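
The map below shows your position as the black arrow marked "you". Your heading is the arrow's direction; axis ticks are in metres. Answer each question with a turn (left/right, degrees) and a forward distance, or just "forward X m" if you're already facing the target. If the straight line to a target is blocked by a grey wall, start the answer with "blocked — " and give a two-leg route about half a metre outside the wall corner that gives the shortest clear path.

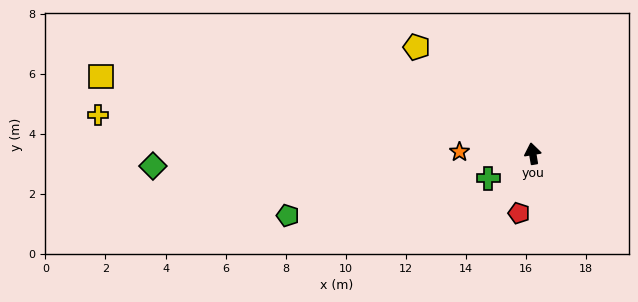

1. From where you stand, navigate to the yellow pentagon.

turn left 38°, forward 5.2 m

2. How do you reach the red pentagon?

turn left 157°, forward 2.0 m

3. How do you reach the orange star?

turn left 79°, forward 2.4 m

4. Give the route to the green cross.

turn left 110°, forward 1.7 m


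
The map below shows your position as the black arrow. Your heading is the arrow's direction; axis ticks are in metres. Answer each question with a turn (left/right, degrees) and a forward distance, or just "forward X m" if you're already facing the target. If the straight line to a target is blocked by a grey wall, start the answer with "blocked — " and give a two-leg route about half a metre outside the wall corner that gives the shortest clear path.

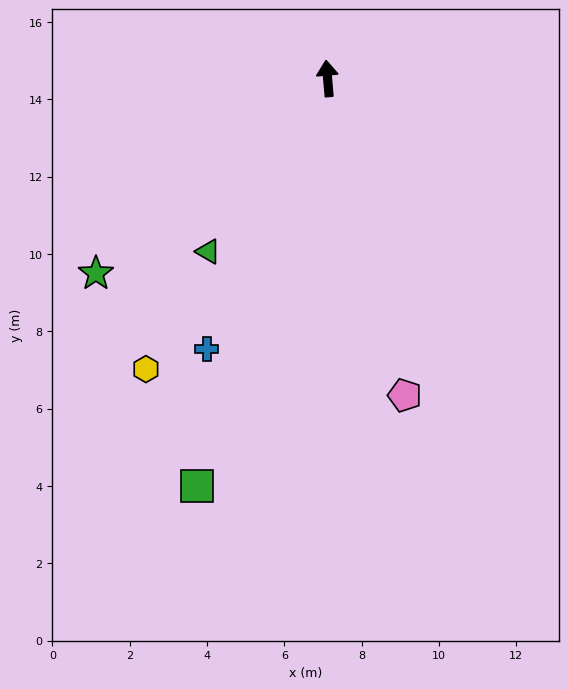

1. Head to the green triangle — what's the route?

turn left 140°, forward 5.4 m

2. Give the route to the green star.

turn left 125°, forward 7.8 m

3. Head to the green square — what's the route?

turn left 157°, forward 11.1 m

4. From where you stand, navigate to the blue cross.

turn left 151°, forward 7.7 m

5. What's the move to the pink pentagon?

turn right 171°, forward 8.4 m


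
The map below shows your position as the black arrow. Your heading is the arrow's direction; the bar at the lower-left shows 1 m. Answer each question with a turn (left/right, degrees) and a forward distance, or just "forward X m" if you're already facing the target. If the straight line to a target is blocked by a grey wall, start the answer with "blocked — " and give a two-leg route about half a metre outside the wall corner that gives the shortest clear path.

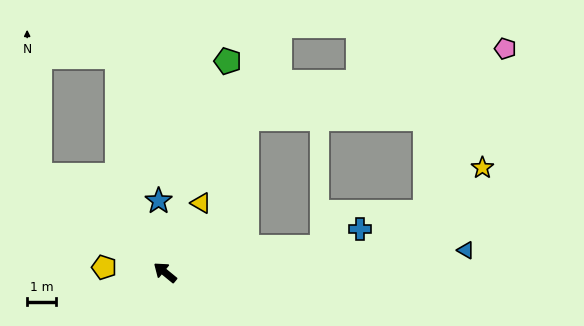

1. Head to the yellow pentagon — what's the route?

turn left 34°, forward 2.1 m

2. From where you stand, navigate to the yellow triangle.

turn right 78°, forward 2.7 m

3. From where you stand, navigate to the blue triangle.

turn right 136°, forward 10.4 m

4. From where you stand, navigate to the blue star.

turn right 46°, forward 2.5 m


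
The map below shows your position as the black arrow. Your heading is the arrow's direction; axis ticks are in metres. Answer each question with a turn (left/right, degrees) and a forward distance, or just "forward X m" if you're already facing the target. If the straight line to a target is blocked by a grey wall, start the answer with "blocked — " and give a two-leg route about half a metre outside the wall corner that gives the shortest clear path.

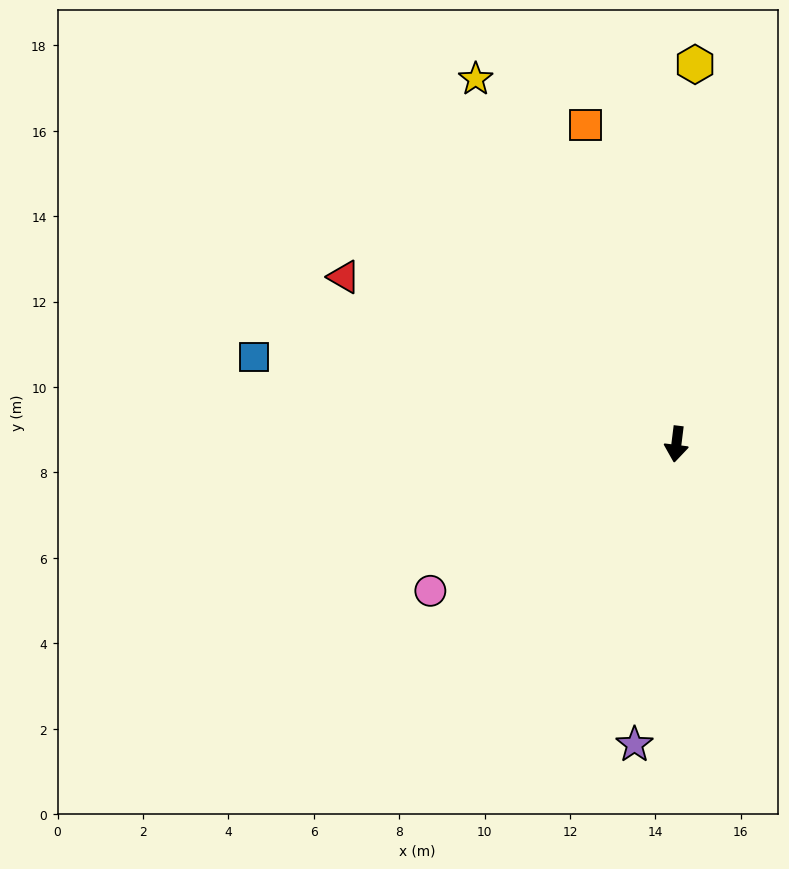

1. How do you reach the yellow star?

turn right 144°, forward 9.8 m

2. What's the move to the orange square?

turn right 157°, forward 7.8 m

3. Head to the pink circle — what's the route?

turn right 52°, forward 6.7 m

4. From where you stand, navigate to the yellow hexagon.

turn right 176°, forward 8.9 m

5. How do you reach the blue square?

turn right 95°, forward 10.1 m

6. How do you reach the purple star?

forward 7.1 m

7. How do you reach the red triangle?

turn right 110°, forward 8.7 m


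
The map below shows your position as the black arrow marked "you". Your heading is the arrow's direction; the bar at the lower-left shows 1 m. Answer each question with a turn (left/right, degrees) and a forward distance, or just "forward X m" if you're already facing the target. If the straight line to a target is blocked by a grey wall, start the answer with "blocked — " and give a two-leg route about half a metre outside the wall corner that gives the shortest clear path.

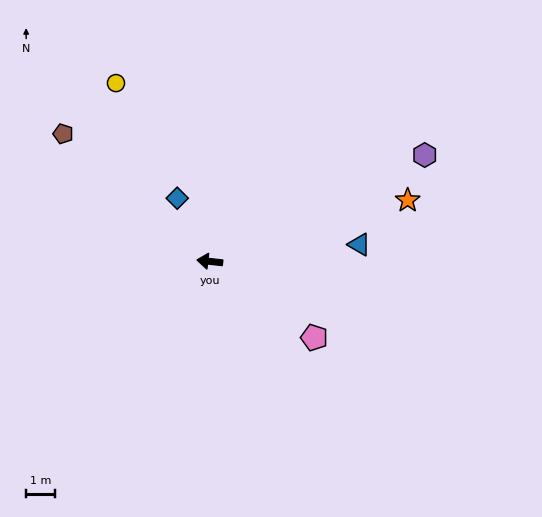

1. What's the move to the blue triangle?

turn right 167°, forward 5.2 m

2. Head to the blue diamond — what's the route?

turn right 56°, forward 2.5 m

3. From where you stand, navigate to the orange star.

turn right 156°, forward 7.2 m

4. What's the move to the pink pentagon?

turn left 150°, forward 4.5 m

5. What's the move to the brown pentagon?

turn right 35°, forward 6.7 m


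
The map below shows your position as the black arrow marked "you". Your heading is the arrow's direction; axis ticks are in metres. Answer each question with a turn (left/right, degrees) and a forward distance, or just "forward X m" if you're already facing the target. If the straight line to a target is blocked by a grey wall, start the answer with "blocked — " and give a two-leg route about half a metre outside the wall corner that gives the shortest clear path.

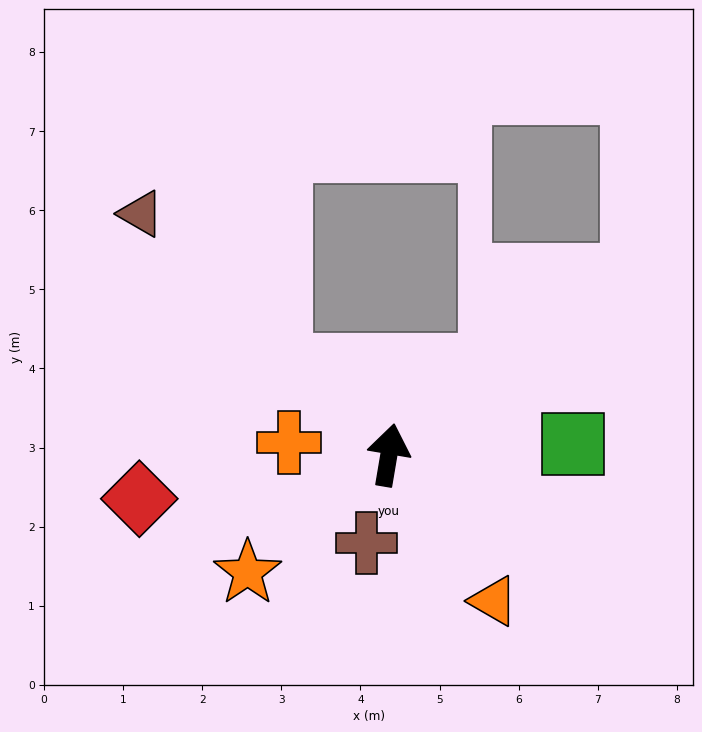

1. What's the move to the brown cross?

turn left 175°, forward 1.2 m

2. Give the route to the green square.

turn right 77°, forward 2.3 m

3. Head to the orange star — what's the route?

turn left 139°, forward 2.3 m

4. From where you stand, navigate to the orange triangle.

turn right 135°, forward 2.3 m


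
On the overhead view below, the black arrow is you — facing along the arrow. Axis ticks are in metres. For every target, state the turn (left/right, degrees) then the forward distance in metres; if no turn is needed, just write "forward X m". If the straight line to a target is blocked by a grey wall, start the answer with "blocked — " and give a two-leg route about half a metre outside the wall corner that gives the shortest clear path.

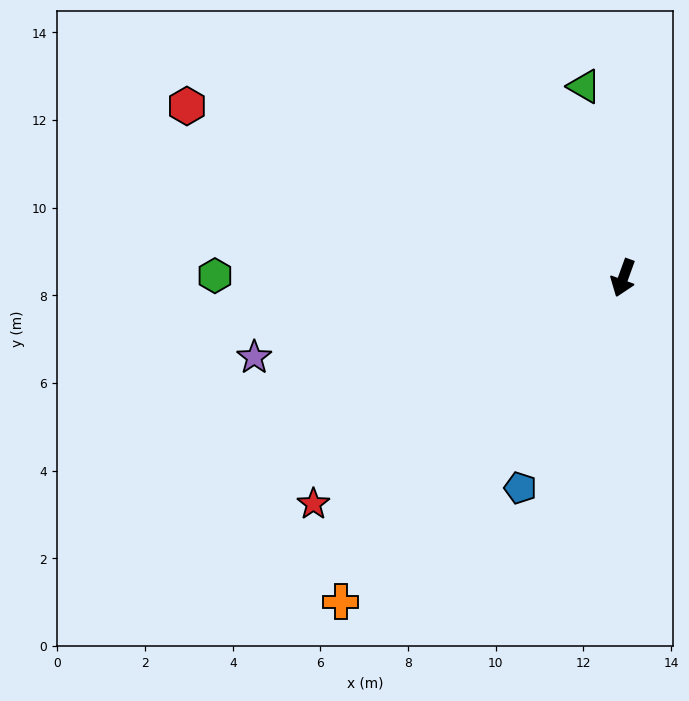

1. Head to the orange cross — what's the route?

turn right 21°, forward 9.8 m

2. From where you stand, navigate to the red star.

turn right 34°, forward 8.7 m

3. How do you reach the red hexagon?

turn right 92°, forward 10.7 m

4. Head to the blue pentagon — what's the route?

turn right 6°, forward 5.3 m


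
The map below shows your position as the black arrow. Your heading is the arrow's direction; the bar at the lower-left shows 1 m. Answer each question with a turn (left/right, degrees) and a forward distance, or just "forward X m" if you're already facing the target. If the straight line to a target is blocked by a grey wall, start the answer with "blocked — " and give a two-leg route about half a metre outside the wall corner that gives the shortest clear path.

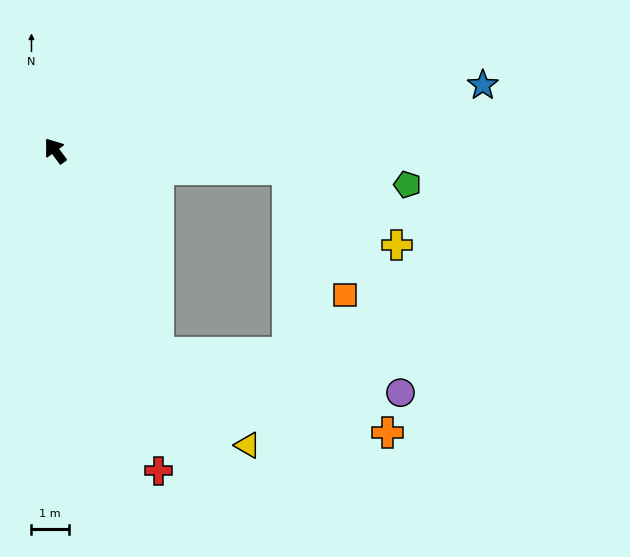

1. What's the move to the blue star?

turn right 118°, forward 11.6 m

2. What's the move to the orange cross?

blocked — turn left 170°, forward 6.1 m, then turn left 44°, forward 6.5 m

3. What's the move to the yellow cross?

blocked — turn right 131°, forward 6.2 m, then turn right 30°, forward 3.5 m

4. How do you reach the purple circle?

blocked — turn left 170°, forward 6.1 m, then turn left 54°, forward 6.6 m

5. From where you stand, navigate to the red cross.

turn left 161°, forward 9.0 m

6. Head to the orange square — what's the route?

blocked — turn right 131°, forward 6.2 m, then turn right 61°, forward 3.7 m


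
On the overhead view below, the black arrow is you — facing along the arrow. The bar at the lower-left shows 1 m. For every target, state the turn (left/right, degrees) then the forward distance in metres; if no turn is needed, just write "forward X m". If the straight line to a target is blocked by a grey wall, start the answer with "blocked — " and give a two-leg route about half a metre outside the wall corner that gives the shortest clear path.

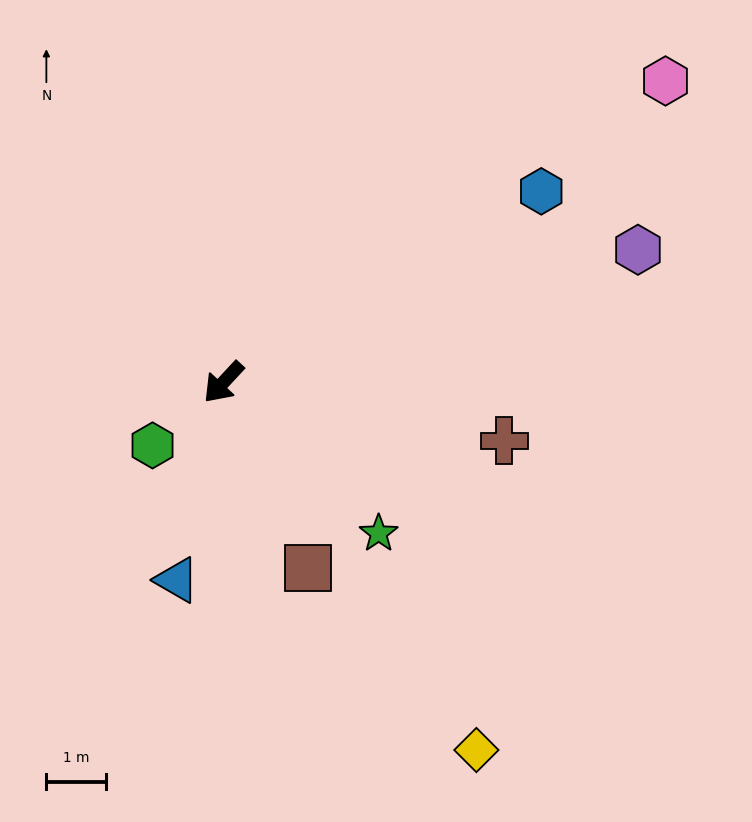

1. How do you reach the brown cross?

turn left 121°, forward 4.9 m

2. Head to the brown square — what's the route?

turn left 67°, forward 3.4 m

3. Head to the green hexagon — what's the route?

turn right 5°, forward 1.6 m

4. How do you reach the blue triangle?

turn left 30°, forward 3.4 m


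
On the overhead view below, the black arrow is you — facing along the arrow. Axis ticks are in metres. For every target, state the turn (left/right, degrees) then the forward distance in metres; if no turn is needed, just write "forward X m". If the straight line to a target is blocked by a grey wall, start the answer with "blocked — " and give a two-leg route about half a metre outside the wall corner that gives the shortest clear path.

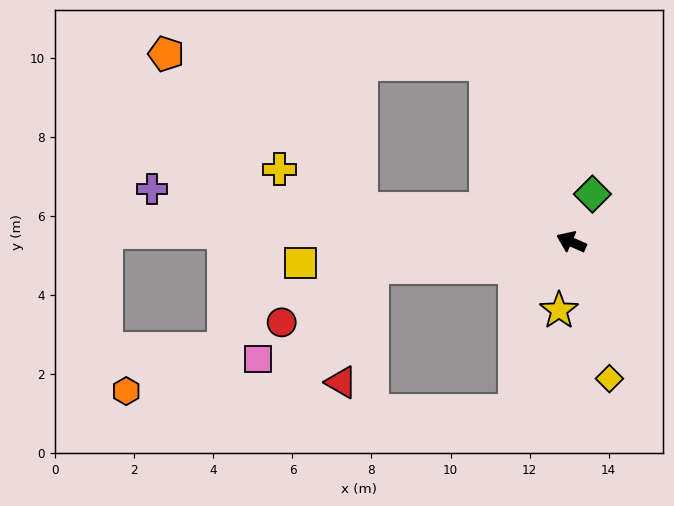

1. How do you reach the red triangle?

blocked — turn left 31°, forward 5.1 m, then turn left 68°, forward 3.0 m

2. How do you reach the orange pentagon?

blocked — turn right 40°, forward 5.0 m, then turn left 62°, forward 8.1 m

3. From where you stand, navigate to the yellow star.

turn left 104°, forward 1.8 m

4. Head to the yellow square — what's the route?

turn left 28°, forward 6.9 m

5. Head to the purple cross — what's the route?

turn left 17°, forward 10.7 m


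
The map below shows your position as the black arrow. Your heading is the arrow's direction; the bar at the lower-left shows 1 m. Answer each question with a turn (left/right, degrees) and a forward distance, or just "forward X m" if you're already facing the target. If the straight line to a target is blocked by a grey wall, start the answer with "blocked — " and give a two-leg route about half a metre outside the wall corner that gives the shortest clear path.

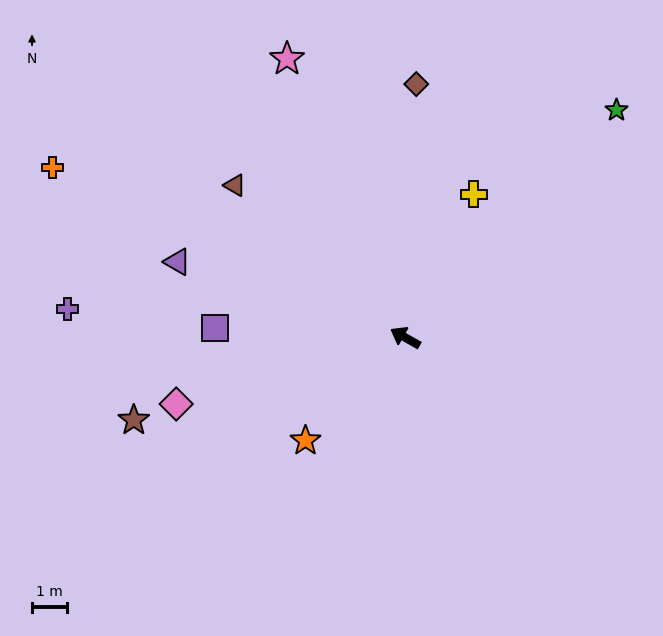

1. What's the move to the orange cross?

turn left 4°, forward 11.2 m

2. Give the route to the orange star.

turn left 75°, forward 4.1 m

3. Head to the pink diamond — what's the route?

turn left 46°, forward 6.8 m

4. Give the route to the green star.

turn right 103°, forward 8.9 m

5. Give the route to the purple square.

turn left 27°, forward 5.5 m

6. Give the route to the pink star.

turn right 38°, forward 8.7 m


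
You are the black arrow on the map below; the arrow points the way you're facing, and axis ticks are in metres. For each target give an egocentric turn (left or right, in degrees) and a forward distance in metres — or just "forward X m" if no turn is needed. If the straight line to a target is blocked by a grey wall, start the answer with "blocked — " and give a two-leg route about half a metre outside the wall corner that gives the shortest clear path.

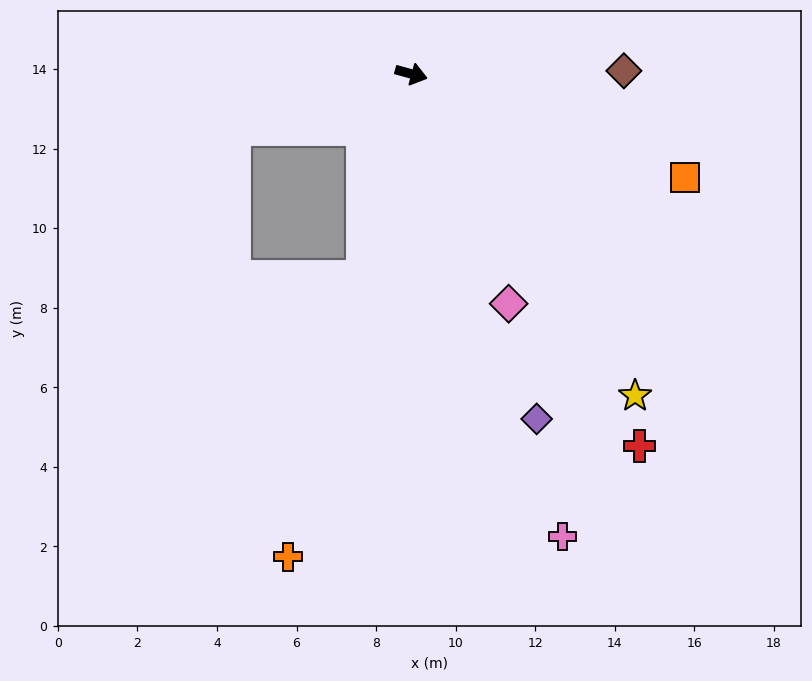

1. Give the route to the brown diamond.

turn left 16°, forward 5.3 m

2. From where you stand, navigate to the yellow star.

turn right 40°, forward 9.9 m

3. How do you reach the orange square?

turn right 5°, forward 7.4 m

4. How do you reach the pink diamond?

turn right 52°, forward 6.3 m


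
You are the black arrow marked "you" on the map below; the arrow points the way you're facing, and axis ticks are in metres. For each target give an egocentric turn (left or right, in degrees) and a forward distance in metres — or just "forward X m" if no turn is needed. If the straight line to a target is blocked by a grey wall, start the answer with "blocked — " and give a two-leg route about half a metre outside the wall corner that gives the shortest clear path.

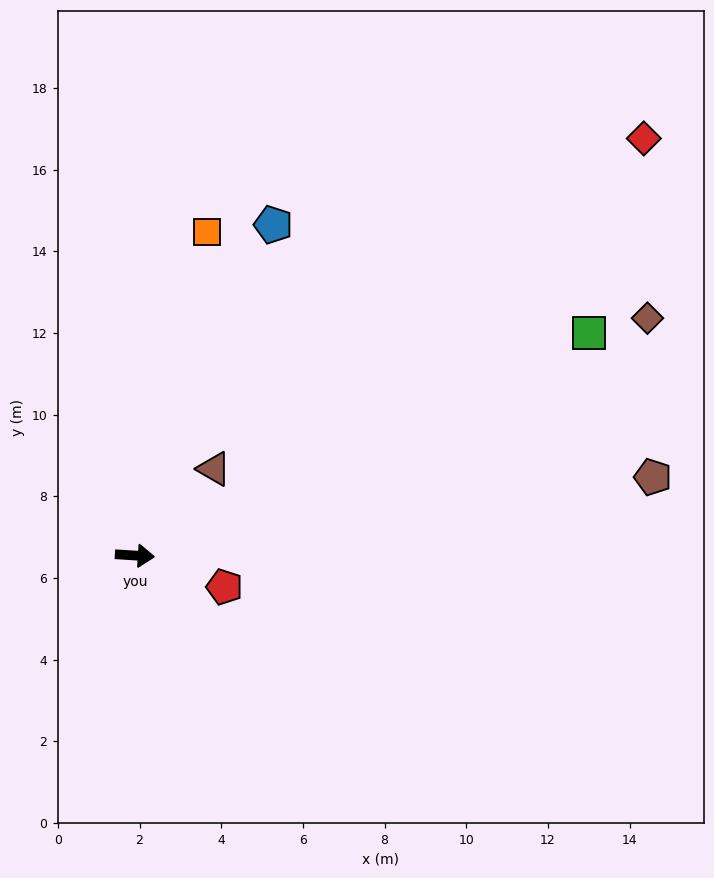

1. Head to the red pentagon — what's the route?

turn right 16°, forward 2.3 m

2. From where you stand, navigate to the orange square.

turn left 81°, forward 8.1 m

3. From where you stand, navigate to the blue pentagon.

turn left 71°, forward 8.8 m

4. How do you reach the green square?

turn left 30°, forward 12.4 m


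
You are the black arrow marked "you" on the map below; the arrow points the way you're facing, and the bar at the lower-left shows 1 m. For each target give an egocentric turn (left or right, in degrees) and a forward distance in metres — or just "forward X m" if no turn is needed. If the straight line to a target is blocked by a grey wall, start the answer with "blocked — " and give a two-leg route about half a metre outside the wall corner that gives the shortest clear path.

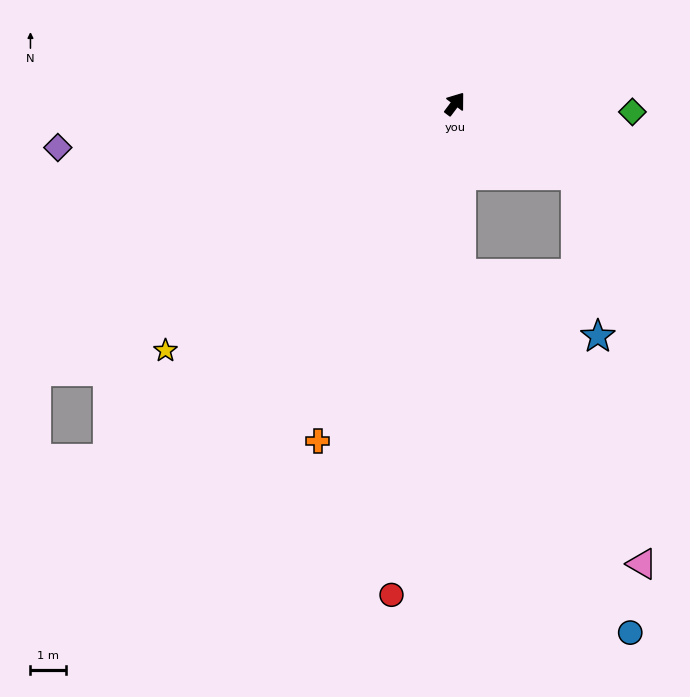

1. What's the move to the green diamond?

turn right 56°, forward 5.0 m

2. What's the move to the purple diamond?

turn left 133°, forward 11.3 m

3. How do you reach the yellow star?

turn left 167°, forward 10.7 m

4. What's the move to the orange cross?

turn right 165°, forward 10.3 m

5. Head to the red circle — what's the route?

turn right 150°, forward 14.0 m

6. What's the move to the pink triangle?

blocked — turn right 141°, forward 4.8 m, then turn left 30°, forward 9.6 m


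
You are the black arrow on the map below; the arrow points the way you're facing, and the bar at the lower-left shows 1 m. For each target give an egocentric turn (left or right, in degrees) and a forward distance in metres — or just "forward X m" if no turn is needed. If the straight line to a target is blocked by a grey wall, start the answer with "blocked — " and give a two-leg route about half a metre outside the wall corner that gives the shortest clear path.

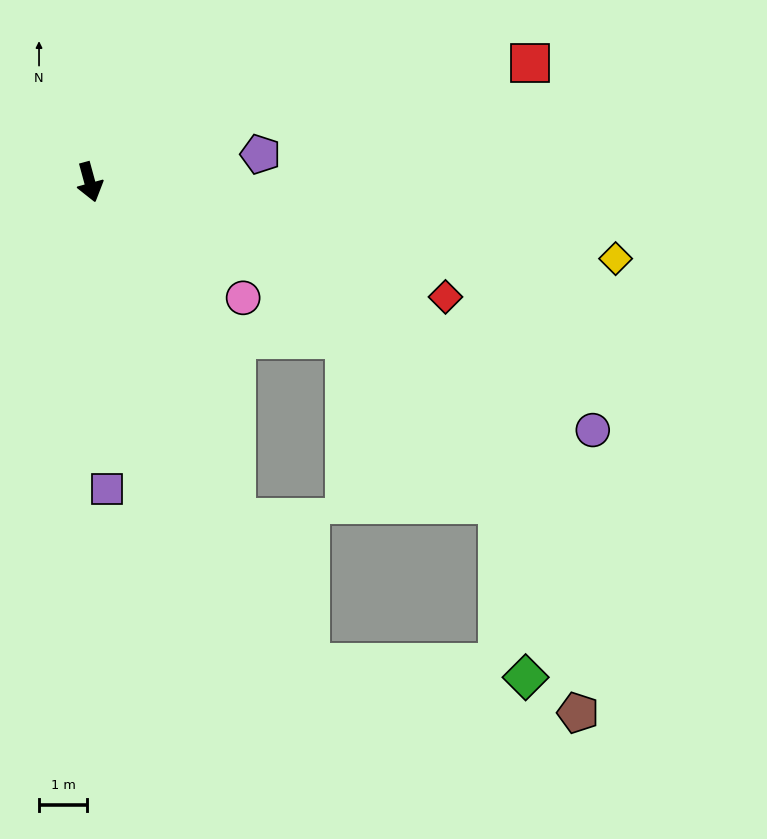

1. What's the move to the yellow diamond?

turn left 66°, forward 11.1 m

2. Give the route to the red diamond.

turn left 57°, forward 7.8 m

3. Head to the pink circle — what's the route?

turn left 38°, forward 4.0 m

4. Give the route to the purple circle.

turn left 49°, forward 11.7 m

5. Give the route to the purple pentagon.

turn left 84°, forward 3.6 m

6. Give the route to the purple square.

turn right 12°, forward 6.4 m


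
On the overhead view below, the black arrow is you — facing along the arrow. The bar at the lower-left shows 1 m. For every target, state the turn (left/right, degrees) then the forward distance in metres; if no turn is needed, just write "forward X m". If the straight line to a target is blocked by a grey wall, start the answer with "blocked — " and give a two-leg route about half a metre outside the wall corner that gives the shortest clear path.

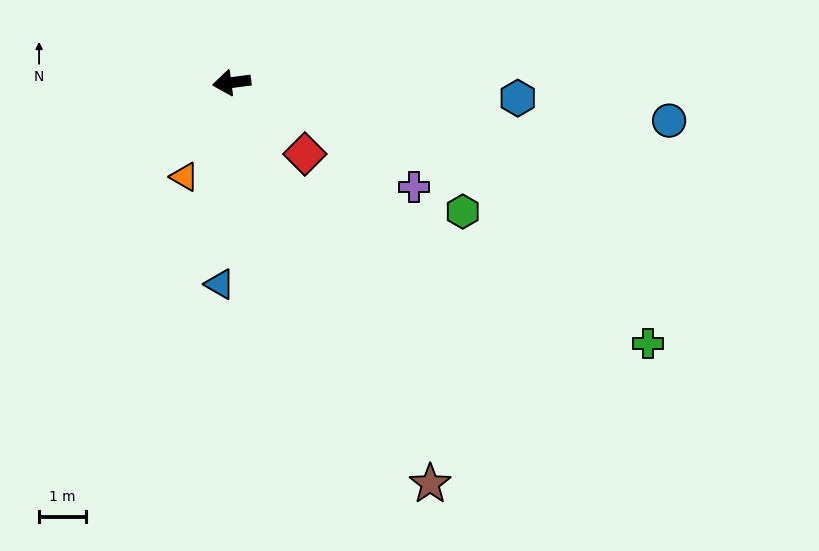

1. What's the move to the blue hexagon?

turn left 169°, forward 6.1 m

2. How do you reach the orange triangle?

turn left 56°, forward 2.2 m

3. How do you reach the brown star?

turn left 109°, forward 9.5 m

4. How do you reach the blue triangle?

turn left 79°, forward 4.3 m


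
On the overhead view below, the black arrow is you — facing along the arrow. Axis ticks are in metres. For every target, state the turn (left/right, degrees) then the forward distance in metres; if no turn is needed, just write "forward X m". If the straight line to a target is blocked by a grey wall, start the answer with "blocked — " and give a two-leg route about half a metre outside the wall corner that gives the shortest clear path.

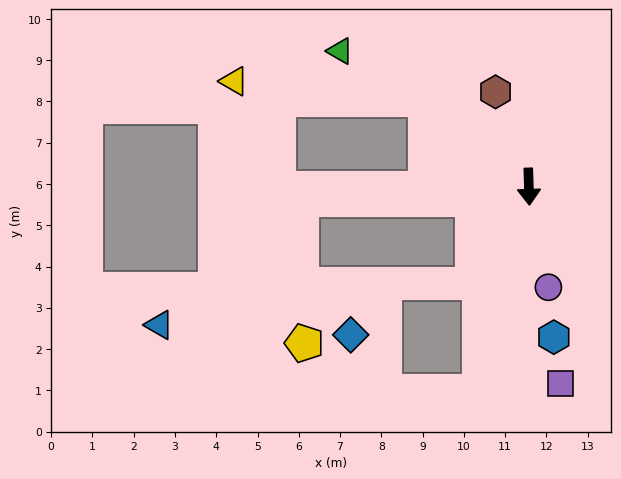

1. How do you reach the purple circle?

turn left 9°, forward 2.5 m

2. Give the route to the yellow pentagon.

blocked — turn right 89°, forward 5.5 m, then turn left 88°, forward 3.5 m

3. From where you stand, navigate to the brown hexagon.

turn right 162°, forward 2.4 m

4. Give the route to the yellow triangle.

blocked — turn right 132°, forward 3.3 m, then turn left 35°, forward 4.7 m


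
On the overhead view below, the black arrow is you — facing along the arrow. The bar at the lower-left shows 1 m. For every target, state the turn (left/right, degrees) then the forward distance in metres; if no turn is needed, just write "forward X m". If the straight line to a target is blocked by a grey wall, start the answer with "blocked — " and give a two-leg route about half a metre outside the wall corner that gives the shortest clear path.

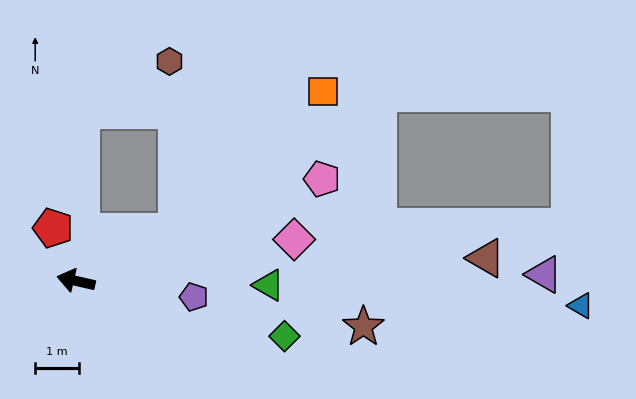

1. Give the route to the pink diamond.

turn right 156°, forward 5.1 m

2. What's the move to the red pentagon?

turn right 54°, forward 1.3 m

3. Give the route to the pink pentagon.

turn right 145°, forward 6.1 m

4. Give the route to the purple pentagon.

turn right 175°, forward 2.7 m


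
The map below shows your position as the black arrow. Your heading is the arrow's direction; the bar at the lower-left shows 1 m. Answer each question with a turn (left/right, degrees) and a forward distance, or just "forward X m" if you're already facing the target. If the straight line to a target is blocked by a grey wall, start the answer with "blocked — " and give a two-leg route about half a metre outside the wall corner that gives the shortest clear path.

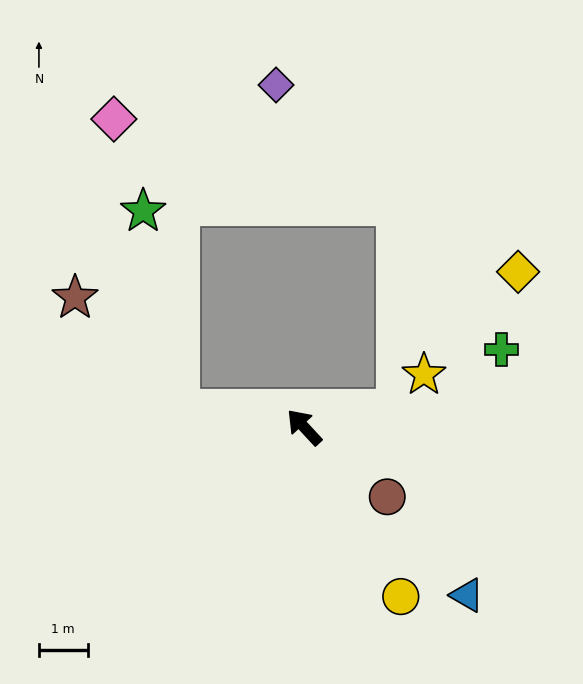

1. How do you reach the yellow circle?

turn left 167°, forward 4.0 m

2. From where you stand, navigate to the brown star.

blocked — turn left 39°, forward 2.6 m, then turn right 39°, forward 3.1 m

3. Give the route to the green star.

blocked — turn left 39°, forward 2.6 m, then turn right 72°, forward 4.2 m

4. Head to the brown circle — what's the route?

turn right 173°, forward 2.2 m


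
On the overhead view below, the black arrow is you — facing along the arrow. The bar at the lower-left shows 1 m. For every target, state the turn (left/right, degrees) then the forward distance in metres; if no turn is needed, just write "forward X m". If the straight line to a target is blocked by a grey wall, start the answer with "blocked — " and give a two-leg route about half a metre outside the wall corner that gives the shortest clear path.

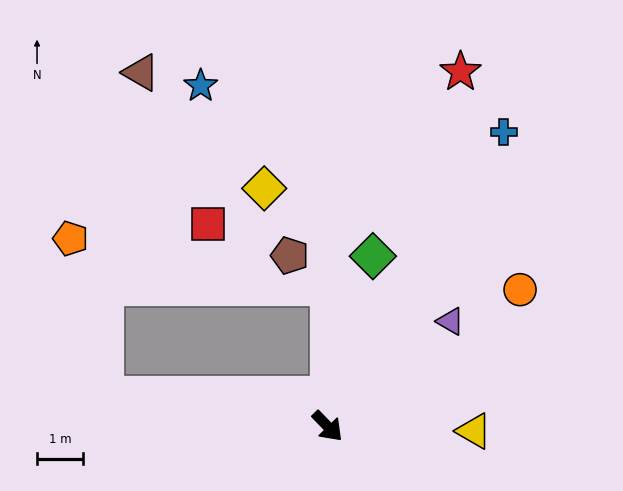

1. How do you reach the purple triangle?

turn left 86°, forward 3.5 m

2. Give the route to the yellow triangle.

turn left 44°, forward 3.2 m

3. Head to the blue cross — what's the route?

turn left 105°, forward 7.4 m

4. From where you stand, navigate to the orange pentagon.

blocked — turn right 142°, forward 4.9 m, then turn right 70°, forward 3.5 m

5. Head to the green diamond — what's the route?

turn left 121°, forward 3.8 m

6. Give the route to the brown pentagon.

blocked — turn left 135°, forward 3.0 m, then turn left 53°, forward 1.1 m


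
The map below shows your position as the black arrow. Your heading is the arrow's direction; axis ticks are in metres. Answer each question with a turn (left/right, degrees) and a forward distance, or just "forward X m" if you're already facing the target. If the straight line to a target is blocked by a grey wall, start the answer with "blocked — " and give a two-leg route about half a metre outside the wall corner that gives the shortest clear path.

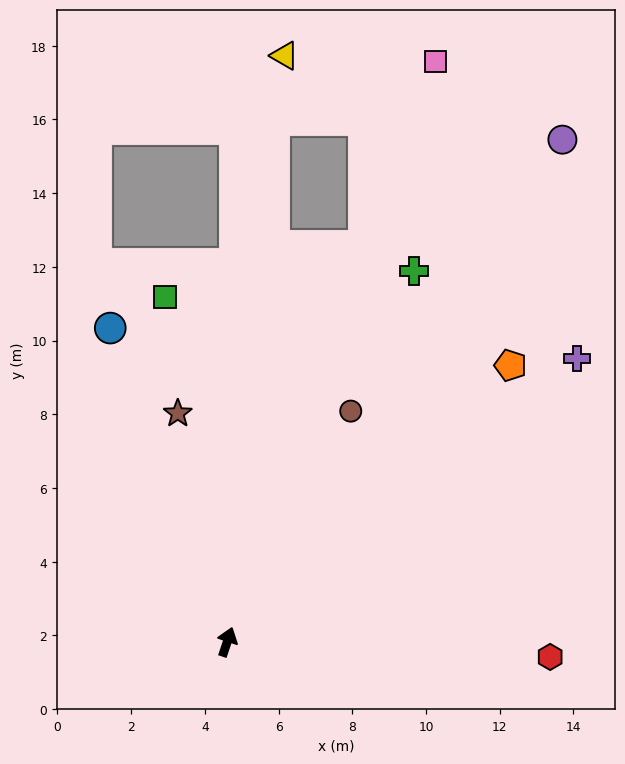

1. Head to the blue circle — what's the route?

turn left 39°, forward 9.1 m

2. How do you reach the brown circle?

turn right 10°, forward 7.1 m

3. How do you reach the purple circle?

turn right 15°, forward 16.4 m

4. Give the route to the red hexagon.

turn right 74°, forward 8.8 m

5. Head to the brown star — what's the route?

turn left 31°, forward 6.3 m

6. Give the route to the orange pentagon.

turn right 27°, forward 10.7 m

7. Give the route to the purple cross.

turn right 32°, forward 12.2 m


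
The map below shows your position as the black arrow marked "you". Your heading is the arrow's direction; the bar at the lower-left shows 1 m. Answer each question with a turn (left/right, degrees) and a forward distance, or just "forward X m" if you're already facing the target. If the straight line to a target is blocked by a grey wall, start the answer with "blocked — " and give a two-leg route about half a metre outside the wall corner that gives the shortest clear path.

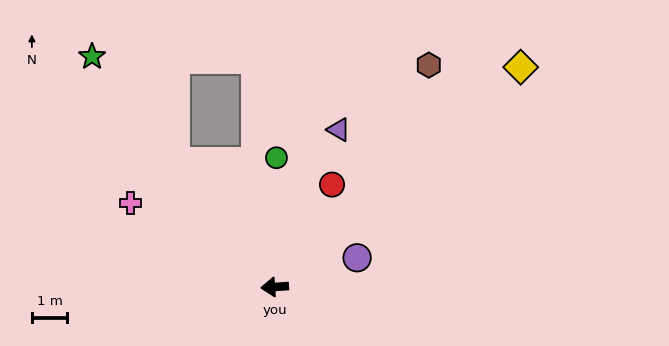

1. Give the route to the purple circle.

turn right 164°, forward 2.5 m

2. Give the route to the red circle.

turn right 123°, forward 3.3 m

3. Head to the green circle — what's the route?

turn right 95°, forward 3.7 m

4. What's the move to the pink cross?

turn right 34°, forward 4.7 m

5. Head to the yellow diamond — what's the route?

turn right 142°, forward 9.3 m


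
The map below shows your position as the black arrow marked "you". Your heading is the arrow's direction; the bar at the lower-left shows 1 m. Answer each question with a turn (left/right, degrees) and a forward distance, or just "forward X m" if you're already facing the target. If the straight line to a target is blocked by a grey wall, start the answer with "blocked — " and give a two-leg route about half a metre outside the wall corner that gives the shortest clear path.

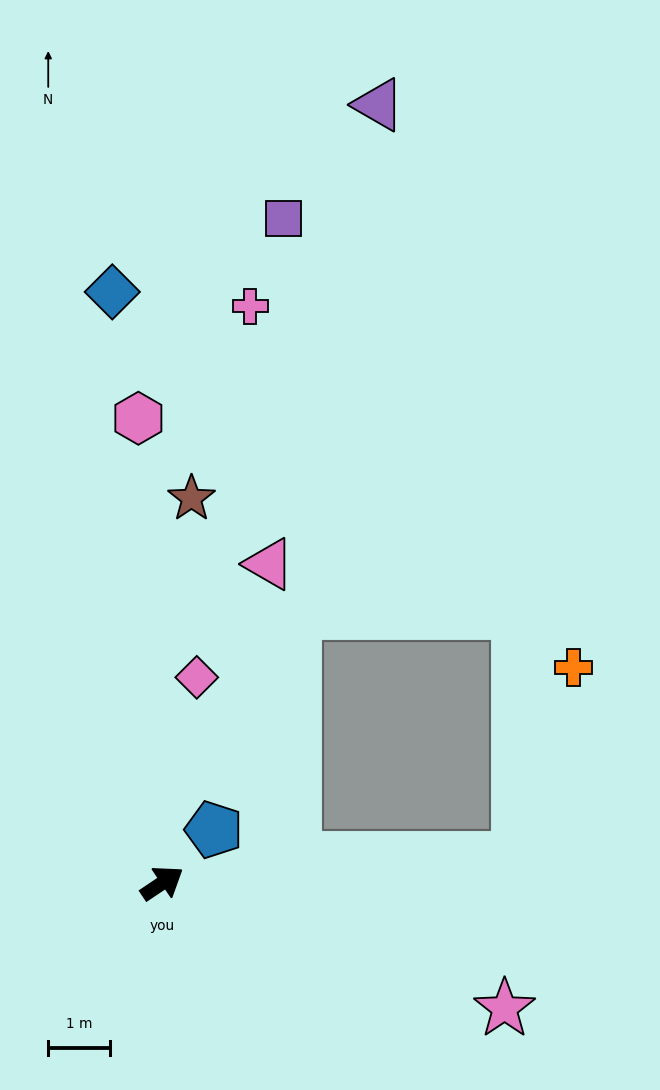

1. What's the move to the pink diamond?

turn left 47°, forward 3.4 m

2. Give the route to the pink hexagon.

turn left 59°, forward 7.5 m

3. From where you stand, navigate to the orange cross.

blocked — turn right 30°, forward 5.7 m, then turn left 70°, forward 3.2 m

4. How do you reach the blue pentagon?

turn left 12°, forward 1.2 m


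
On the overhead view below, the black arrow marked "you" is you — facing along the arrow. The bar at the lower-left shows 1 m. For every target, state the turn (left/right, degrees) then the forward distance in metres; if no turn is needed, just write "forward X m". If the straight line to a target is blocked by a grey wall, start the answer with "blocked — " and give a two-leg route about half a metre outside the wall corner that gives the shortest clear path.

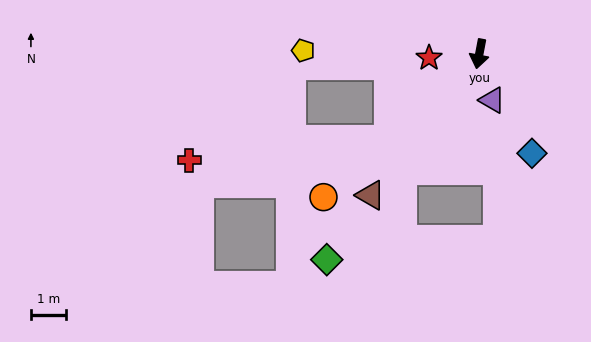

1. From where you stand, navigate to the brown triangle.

turn right 27°, forward 5.0 m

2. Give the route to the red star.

turn right 75°, forward 1.4 m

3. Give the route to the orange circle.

turn right 37°, forward 6.0 m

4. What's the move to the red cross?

blocked — turn right 36°, forward 3.5 m, then turn right 38°, forward 5.7 m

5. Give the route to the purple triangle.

turn left 26°, forward 1.4 m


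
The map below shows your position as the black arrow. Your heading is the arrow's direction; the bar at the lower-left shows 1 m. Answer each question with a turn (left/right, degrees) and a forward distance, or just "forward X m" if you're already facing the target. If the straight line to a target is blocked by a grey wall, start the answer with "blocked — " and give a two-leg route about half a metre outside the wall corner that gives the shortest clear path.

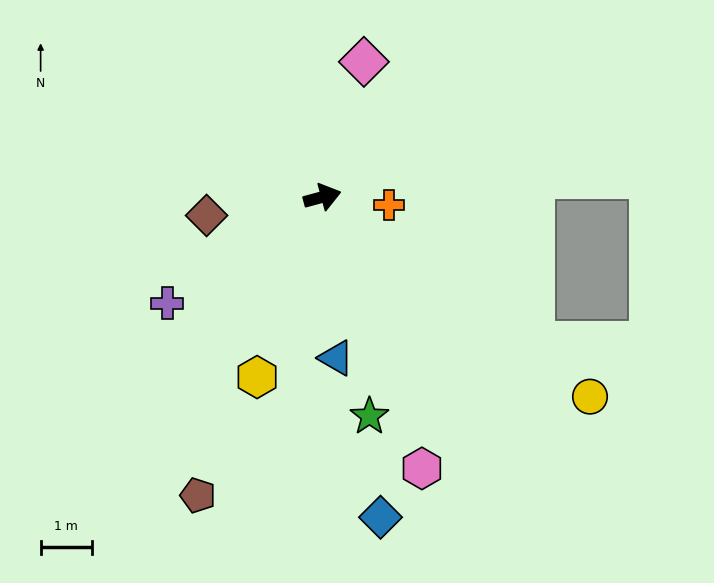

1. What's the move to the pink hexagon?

turn right 85°, forward 5.6 m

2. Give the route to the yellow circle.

turn right 52°, forward 6.5 m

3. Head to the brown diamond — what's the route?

turn left 174°, forward 2.3 m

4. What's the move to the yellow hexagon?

turn right 125°, forward 3.7 m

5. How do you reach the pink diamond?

turn left 58°, forward 2.8 m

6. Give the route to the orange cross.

turn right 22°, forward 1.3 m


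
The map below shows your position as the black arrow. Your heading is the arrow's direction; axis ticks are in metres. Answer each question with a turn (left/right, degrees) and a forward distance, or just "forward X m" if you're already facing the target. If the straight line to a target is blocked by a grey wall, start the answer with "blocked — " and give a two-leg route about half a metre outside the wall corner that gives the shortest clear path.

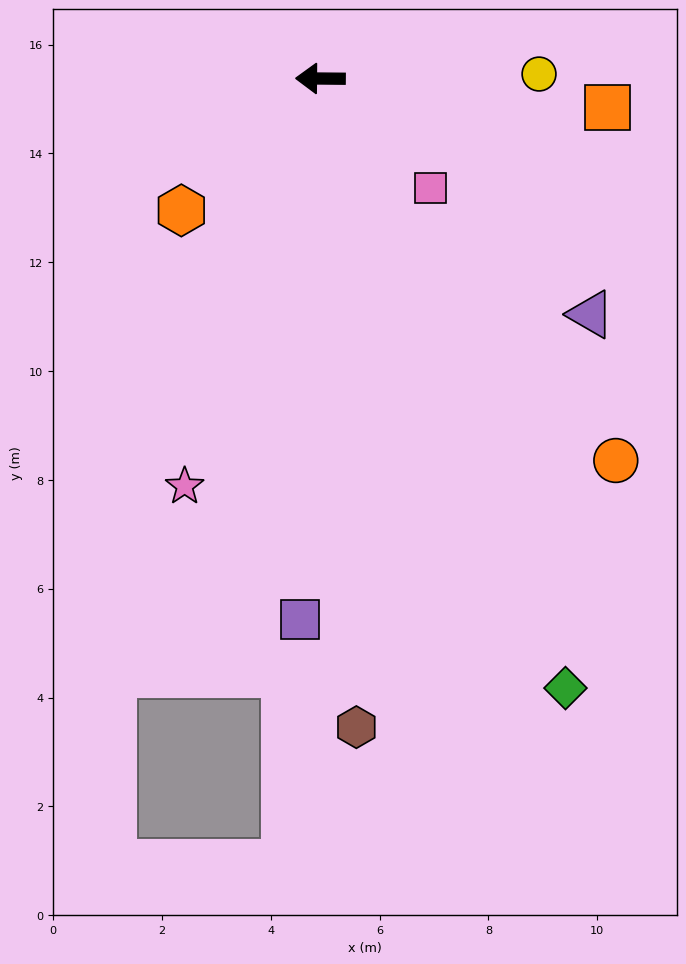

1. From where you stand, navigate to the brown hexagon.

turn left 94°, forward 11.9 m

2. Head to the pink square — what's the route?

turn left 136°, forward 2.9 m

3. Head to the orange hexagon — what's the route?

turn left 44°, forward 3.5 m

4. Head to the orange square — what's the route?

turn left 175°, forward 5.3 m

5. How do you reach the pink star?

turn left 72°, forward 7.9 m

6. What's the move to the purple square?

turn left 88°, forward 10.0 m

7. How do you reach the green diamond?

turn left 112°, forward 12.1 m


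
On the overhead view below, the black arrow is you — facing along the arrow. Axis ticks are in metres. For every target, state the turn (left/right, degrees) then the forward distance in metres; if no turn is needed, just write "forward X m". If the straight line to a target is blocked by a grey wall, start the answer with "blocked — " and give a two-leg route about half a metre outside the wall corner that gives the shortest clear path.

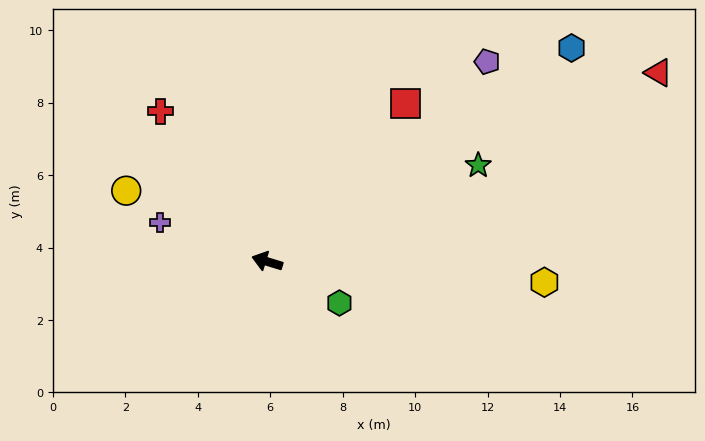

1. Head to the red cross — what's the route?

turn right 38°, forward 5.1 m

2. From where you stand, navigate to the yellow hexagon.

turn right 167°, forward 7.7 m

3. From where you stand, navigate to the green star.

turn right 138°, forward 6.4 m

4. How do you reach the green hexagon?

turn left 167°, forward 2.3 m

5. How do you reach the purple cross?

turn right 3°, forward 3.2 m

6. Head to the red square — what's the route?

turn right 114°, forward 5.8 m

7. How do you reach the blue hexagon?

turn right 128°, forward 10.3 m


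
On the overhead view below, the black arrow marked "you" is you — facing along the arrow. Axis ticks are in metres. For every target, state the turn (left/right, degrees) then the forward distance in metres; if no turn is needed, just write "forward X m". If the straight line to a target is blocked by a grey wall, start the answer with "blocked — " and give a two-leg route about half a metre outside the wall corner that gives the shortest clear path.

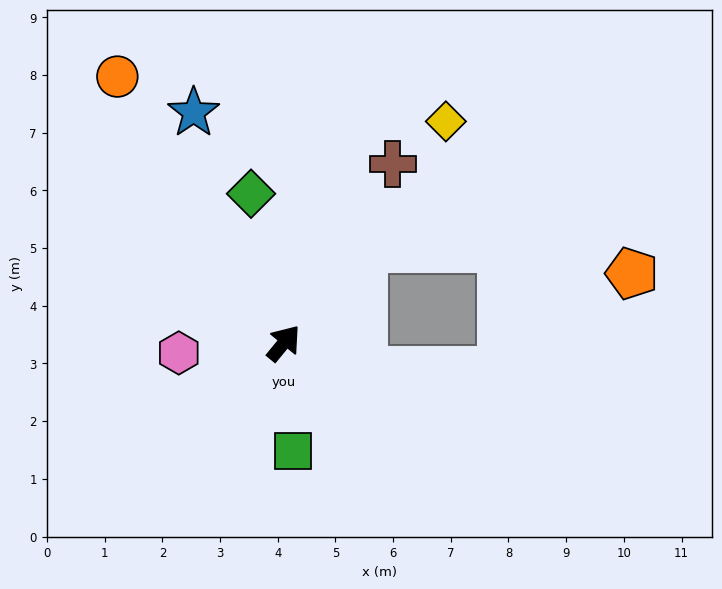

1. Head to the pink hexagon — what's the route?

turn left 135°, forward 1.8 m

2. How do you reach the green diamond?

turn left 52°, forward 2.6 m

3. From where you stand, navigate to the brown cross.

turn left 8°, forward 3.6 m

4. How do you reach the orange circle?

turn left 71°, forward 5.4 m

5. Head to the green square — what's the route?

turn right 136°, forward 1.9 m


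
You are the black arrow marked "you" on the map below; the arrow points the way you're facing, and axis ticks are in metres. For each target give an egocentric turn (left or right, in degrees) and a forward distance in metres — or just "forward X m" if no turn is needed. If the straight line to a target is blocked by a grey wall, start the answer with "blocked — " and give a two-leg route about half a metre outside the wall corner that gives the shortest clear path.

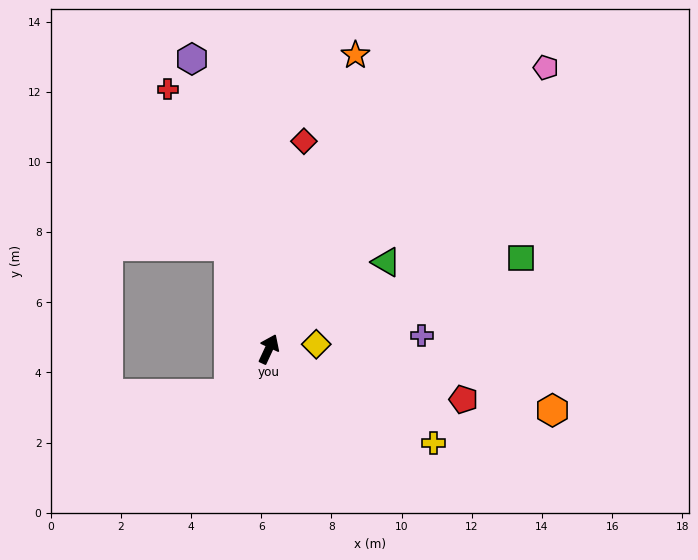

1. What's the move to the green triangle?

turn right 29°, forward 4.2 m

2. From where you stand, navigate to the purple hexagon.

turn left 40°, forward 8.6 m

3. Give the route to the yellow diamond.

turn right 59°, forward 1.4 m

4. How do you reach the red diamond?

turn left 15°, forward 6.0 m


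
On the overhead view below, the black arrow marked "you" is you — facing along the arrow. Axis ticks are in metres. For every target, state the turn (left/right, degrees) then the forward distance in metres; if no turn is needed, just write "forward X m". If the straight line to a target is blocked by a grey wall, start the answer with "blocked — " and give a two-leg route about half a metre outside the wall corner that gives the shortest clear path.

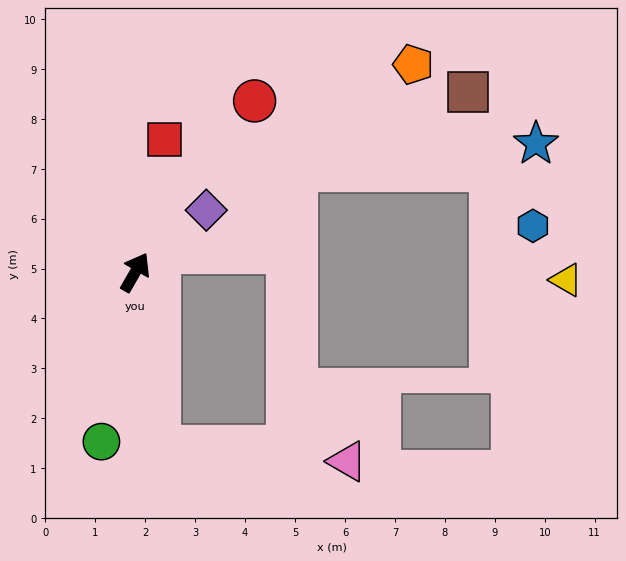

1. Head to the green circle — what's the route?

turn right 161°, forward 3.5 m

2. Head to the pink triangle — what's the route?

blocked — turn right 142°, forward 3.5 m, then turn left 77°, forward 3.8 m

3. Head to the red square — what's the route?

turn left 17°, forward 2.7 m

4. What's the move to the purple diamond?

turn right 19°, forward 1.9 m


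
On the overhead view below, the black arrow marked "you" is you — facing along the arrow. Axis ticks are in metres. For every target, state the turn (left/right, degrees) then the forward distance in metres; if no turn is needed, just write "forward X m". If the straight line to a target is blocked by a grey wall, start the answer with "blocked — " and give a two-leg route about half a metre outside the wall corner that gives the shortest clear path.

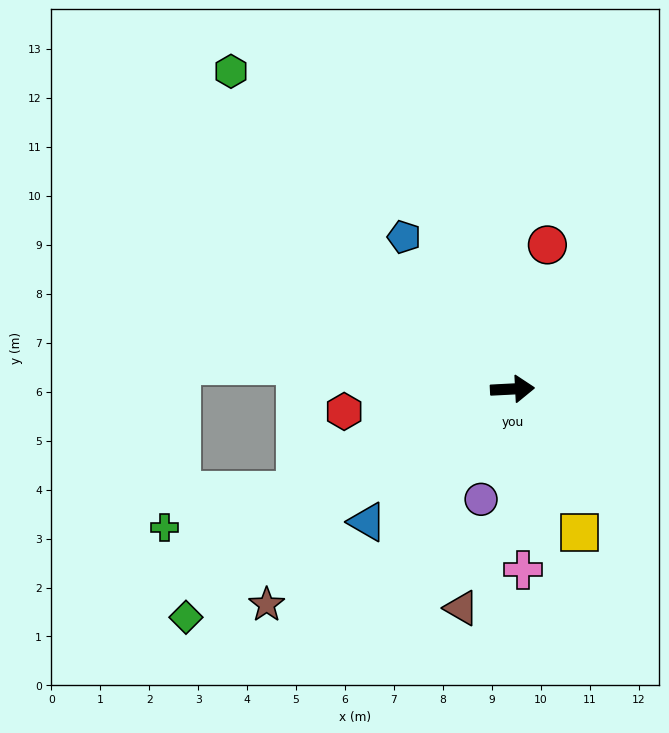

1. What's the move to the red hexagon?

turn right 175°, forward 3.5 m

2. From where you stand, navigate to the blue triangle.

turn right 140°, forward 4.0 m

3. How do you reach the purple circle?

turn right 109°, forward 2.3 m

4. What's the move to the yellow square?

turn right 68°, forward 3.2 m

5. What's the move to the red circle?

turn left 73°, forward 3.0 m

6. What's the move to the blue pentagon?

turn left 123°, forward 3.8 m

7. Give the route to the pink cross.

turn right 90°, forward 3.7 m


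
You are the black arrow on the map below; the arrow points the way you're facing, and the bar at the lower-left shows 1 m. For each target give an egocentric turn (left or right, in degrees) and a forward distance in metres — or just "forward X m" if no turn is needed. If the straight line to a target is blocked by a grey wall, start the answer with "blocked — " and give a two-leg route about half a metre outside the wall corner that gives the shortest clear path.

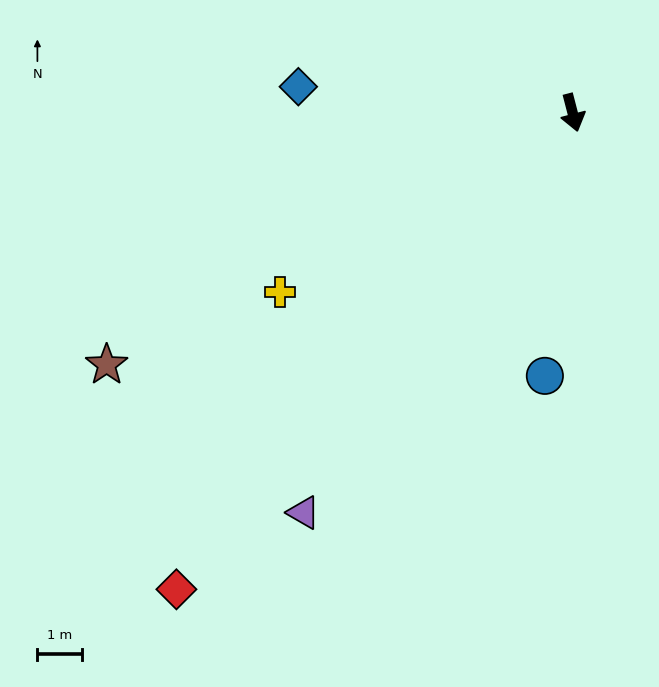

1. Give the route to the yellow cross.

turn right 73°, forward 7.6 m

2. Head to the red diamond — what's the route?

turn right 54°, forward 13.8 m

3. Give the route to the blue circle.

turn right 21°, forward 5.9 m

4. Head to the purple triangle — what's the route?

turn right 48°, forward 10.7 m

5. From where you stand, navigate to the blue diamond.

turn right 110°, forward 6.1 m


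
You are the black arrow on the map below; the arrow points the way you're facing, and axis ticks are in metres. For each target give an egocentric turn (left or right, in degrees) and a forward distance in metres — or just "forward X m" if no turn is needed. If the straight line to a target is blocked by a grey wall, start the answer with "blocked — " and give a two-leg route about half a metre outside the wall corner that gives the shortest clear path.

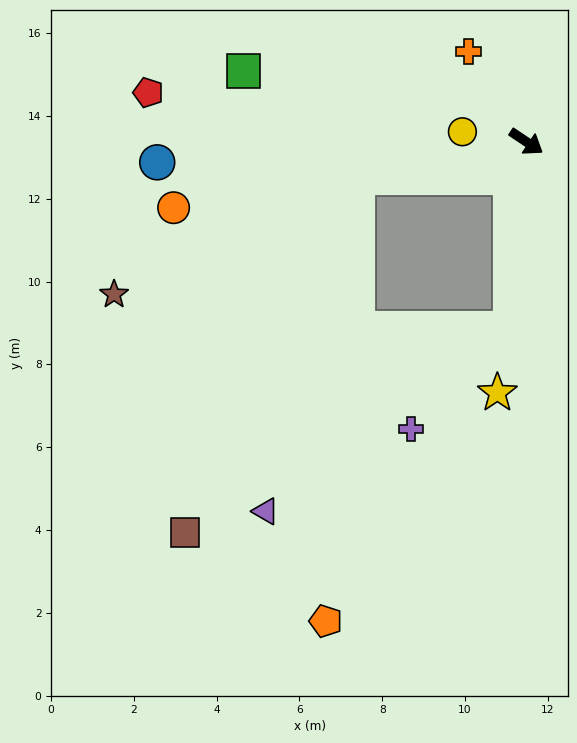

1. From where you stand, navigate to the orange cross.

turn left 157°, forward 2.6 m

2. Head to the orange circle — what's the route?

turn right 136°, forward 8.7 m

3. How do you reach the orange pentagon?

blocked — turn right 134°, forward 4.2 m, then turn left 74°, forward 10.7 m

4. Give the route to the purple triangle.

blocked — turn right 61°, forward 4.5 m, then turn right 49°, forward 7.4 m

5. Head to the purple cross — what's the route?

blocked — turn right 61°, forward 4.5 m, then turn right 40°, forward 3.4 m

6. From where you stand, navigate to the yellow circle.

turn right 155°, forward 1.6 m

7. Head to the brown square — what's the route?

blocked — turn right 134°, forward 4.2 m, then turn left 52°, forward 9.5 m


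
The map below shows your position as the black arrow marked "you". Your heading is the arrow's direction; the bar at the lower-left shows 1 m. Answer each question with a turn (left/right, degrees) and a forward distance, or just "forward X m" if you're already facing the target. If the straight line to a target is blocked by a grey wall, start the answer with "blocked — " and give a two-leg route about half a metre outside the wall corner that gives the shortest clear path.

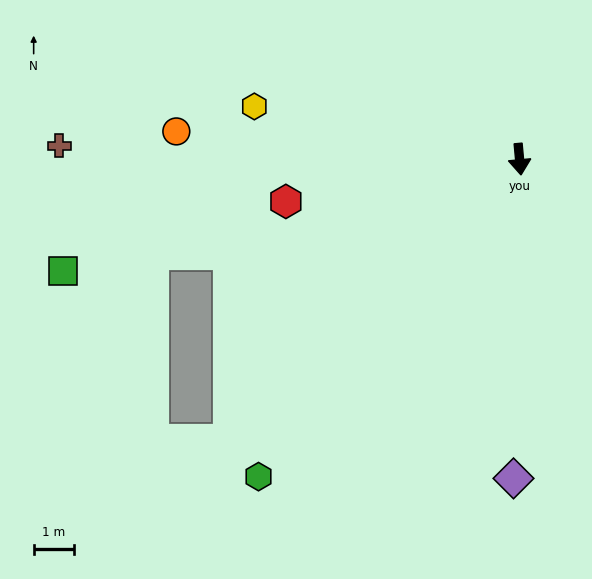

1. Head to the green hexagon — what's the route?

turn right 45°, forward 10.2 m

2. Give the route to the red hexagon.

turn right 85°, forward 5.9 m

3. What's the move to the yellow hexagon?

turn right 106°, forward 6.7 m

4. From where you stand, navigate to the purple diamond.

turn right 6°, forward 7.9 m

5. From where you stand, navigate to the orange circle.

turn right 100°, forward 8.6 m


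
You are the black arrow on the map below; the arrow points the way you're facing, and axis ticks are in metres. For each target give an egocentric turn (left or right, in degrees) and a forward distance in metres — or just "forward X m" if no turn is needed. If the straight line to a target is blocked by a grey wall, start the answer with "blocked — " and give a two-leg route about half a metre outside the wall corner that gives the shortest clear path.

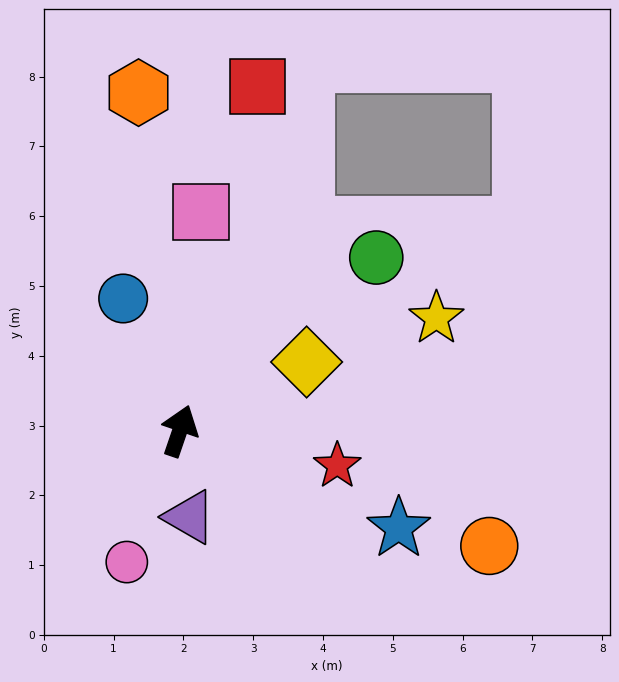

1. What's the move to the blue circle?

turn left 42°, forward 2.1 m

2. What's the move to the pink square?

turn left 13°, forward 3.1 m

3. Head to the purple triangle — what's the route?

turn right 155°, forward 1.2 m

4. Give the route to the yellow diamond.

turn right 43°, forward 2.1 m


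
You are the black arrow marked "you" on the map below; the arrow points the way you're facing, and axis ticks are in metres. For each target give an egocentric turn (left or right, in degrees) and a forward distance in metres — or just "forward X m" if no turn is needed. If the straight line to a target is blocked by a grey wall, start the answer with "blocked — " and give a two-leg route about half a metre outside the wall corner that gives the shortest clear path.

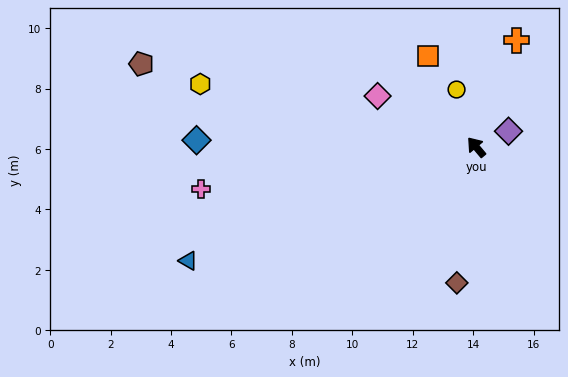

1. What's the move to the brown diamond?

turn left 132°, forward 4.5 m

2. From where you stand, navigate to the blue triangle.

turn left 72°, forward 10.2 m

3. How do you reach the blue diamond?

turn left 49°, forward 9.3 m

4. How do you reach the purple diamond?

turn right 104°, forward 1.2 m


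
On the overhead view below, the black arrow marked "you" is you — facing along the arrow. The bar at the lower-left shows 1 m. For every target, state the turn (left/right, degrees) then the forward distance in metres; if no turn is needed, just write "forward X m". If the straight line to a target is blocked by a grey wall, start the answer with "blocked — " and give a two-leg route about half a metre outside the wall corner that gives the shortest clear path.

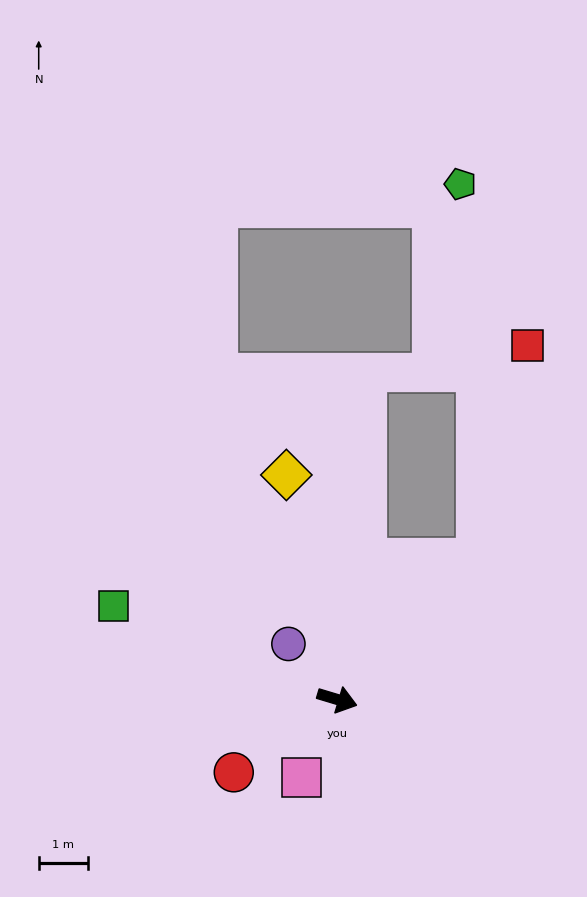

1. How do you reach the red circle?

turn right 128°, forward 2.6 m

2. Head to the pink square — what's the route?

turn right 98°, forward 1.8 m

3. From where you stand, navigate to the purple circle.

turn left 148°, forward 1.5 m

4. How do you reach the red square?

blocked — turn left 62°, forward 4.0 m, then turn left 31°, forward 4.5 m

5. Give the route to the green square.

turn left 174°, forward 4.9 m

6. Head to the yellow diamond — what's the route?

turn left 120°, forward 4.7 m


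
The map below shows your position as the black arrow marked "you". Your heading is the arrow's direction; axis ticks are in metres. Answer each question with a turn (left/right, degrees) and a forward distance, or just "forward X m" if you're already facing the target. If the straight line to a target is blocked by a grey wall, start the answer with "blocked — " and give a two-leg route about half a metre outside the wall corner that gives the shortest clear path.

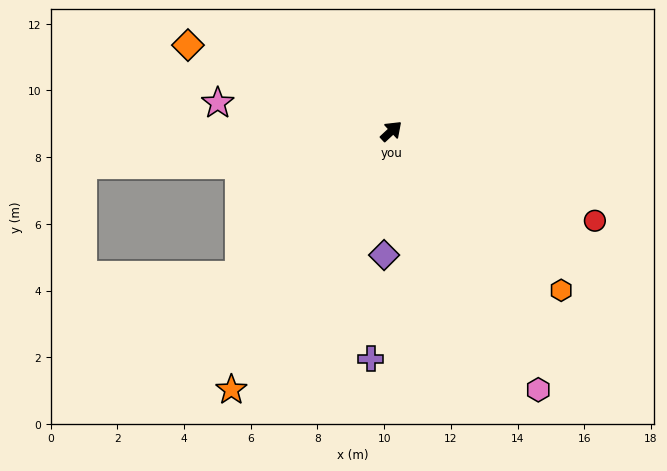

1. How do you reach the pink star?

turn left 128°, forward 5.3 m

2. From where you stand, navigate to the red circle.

turn right 67°, forward 6.7 m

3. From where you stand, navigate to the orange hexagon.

turn right 86°, forward 7.0 m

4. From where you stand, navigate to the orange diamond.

turn left 114°, forward 6.6 m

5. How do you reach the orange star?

turn right 165°, forward 9.1 m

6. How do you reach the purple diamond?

turn right 136°, forward 3.7 m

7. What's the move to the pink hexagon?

turn right 103°, forward 8.9 m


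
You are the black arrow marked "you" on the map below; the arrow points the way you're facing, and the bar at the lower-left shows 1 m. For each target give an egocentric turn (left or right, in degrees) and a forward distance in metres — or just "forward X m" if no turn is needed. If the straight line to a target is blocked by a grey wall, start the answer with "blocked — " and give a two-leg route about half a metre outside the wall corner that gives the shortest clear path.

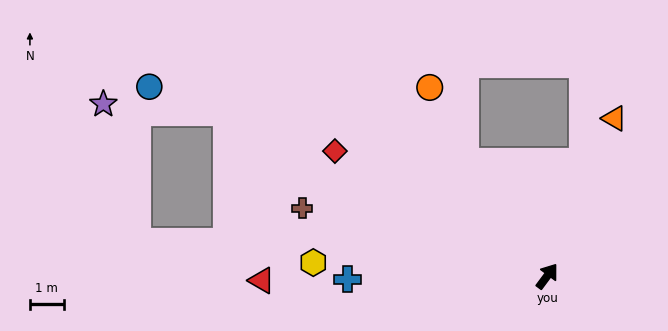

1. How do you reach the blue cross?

turn left 127°, forward 5.9 m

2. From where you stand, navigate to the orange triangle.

turn left 14°, forward 5.0 m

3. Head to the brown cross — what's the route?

turn left 111°, forward 7.5 m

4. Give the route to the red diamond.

turn left 96°, forward 7.3 m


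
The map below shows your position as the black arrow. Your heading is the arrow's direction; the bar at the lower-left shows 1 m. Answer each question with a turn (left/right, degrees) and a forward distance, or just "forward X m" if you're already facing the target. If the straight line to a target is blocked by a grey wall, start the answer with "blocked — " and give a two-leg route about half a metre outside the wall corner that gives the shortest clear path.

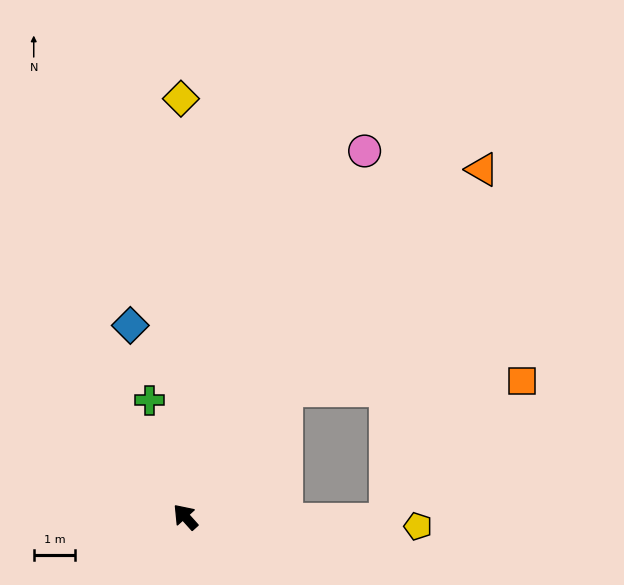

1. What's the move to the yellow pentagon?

turn right 134°, forward 5.7 m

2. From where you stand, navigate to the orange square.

blocked — turn right 133°, forward 4.9 m, then turn left 47°, forward 4.7 m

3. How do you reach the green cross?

turn right 25°, forward 3.0 m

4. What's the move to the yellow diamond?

turn right 41°, forward 10.2 m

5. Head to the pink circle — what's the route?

turn right 68°, forward 9.9 m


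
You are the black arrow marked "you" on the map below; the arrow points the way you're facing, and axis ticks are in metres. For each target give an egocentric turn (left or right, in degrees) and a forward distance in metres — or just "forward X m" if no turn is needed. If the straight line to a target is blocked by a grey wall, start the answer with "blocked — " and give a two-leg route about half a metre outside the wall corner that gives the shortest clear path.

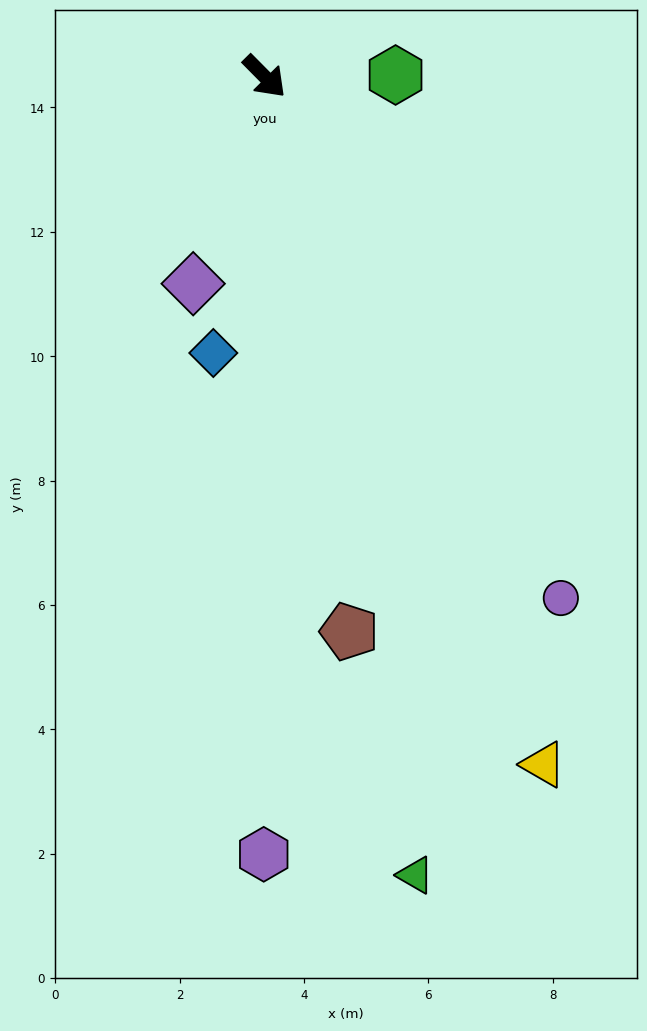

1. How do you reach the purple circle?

turn right 15°, forward 9.6 m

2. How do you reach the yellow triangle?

turn right 23°, forward 11.9 m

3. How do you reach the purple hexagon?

turn right 45°, forward 12.5 m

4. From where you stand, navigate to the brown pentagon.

turn right 36°, forward 9.0 m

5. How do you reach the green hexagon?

turn left 46°, forward 2.1 m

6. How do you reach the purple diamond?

turn right 64°, forward 3.5 m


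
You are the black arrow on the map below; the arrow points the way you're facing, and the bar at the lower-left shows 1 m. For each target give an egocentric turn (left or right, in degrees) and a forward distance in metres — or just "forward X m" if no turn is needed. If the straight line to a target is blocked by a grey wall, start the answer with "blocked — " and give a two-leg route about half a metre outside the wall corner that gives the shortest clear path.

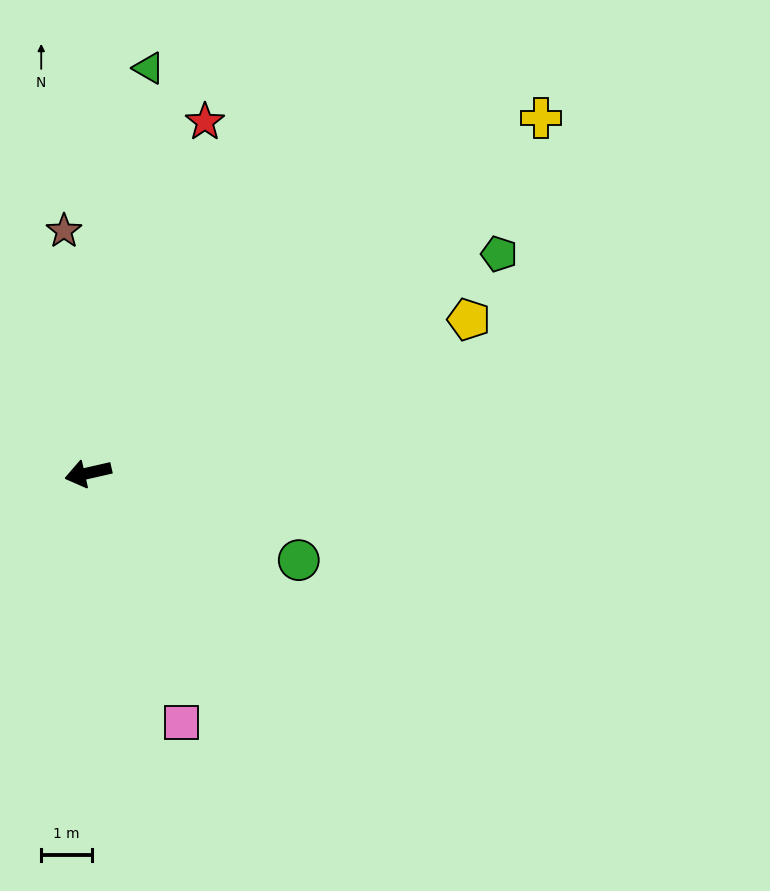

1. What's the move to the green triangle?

turn right 111°, forward 8.1 m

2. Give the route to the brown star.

turn right 97°, forward 4.8 m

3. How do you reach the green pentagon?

turn right 165°, forward 9.2 m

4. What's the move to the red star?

turn right 121°, forward 7.4 m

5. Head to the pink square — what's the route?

turn left 98°, forward 5.3 m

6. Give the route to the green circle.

turn left 145°, forward 4.5 m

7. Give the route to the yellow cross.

turn right 155°, forward 11.4 m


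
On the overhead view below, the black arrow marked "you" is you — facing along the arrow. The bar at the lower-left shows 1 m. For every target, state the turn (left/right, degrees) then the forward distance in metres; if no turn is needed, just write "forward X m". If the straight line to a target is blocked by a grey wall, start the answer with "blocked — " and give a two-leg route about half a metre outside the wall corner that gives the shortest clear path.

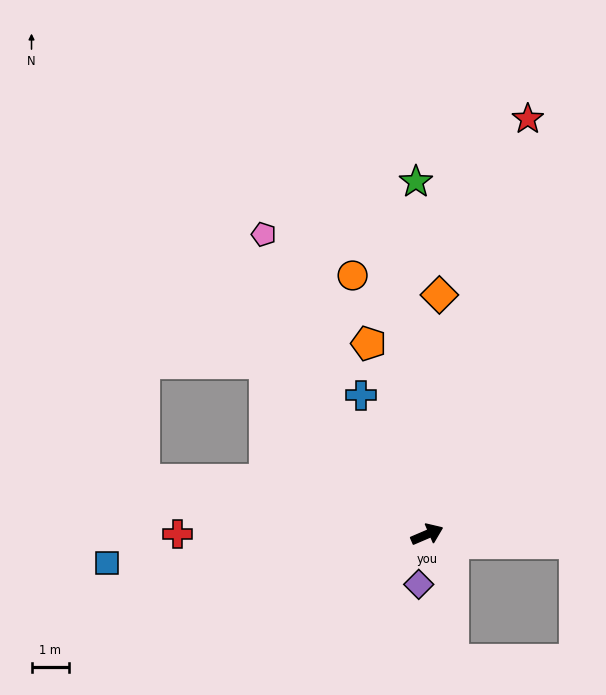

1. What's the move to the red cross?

turn left 157°, forward 6.7 m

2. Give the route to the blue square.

turn left 162°, forward 8.7 m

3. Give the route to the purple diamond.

turn right 123°, forward 1.4 m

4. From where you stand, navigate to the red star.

turn left 53°, forward 11.5 m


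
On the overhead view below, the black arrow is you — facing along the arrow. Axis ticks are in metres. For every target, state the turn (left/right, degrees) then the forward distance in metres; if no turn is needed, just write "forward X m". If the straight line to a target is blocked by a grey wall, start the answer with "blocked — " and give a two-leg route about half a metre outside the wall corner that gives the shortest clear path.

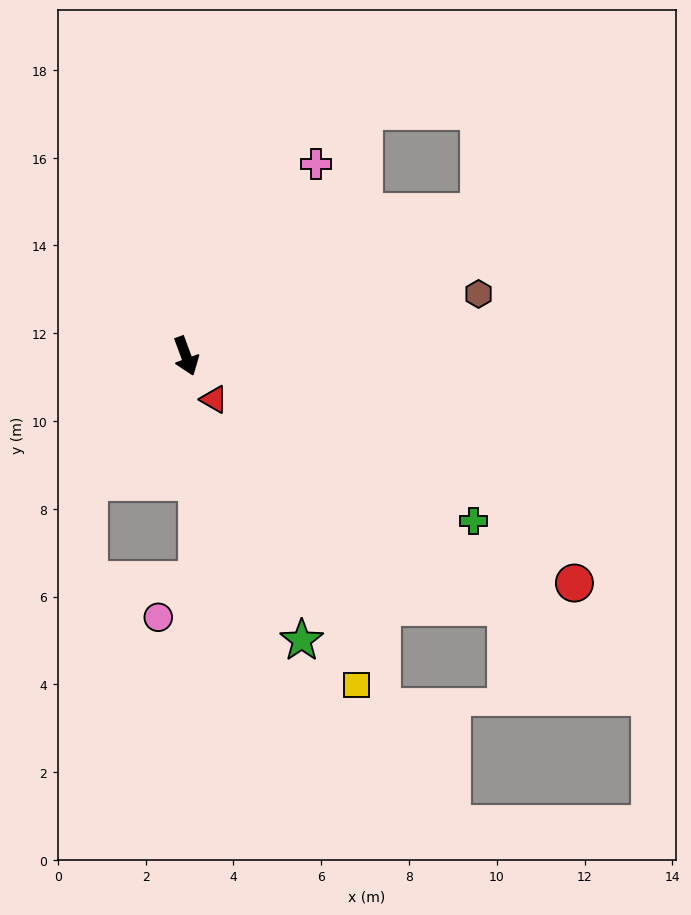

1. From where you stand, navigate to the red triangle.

turn left 13°, forward 1.2 m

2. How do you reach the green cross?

turn left 40°, forward 7.6 m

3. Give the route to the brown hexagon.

turn left 82°, forward 6.8 m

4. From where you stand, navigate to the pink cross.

turn left 126°, forward 5.3 m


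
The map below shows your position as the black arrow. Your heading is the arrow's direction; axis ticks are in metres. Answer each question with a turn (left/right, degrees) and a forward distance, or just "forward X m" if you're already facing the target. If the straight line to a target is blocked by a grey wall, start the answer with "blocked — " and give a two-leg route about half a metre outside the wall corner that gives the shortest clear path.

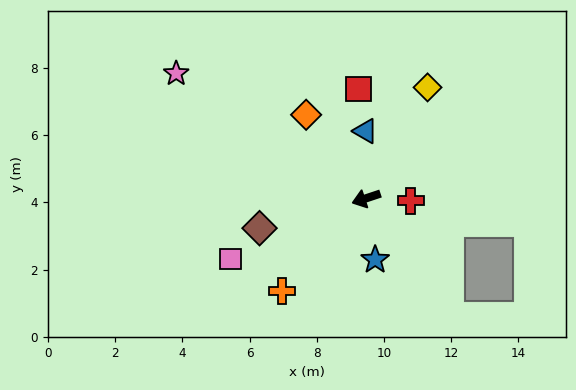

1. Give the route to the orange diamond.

turn right 73°, forward 3.1 m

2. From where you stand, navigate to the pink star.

turn right 52°, forward 6.8 m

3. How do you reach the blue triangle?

turn right 108°, forward 2.0 m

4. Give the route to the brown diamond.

turn right 3°, forward 3.3 m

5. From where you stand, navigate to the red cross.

turn left 158°, forward 1.3 m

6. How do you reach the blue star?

turn left 80°, forward 1.8 m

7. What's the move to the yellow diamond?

turn right 137°, forward 3.8 m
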